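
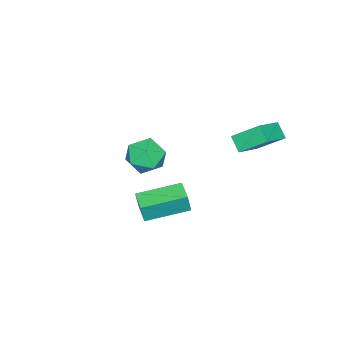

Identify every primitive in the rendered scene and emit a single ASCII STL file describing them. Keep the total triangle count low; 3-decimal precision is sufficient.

solid 
facet normal -0.706 -0.700 0.105
outer loop
vertex 2.016 0.332 -0.787
vertex 0.554 1.862 -0.411
vertex 1.809 0.387 -1.815
endloop
endfacet
facet normal 0.680 -0.712 -0.175
outer loop
vertex 2.586 1.158 -1.929
vertex 2.016 0.332 -0.787
vertex 1.809 0.387 -1.815
endloop
endfacet
facet normal -0.706 -0.700 0.104
outer loop
vertex 1.809 0.387 -1.815
vertex 0.554 1.862 -0.411
vertex 0.347 1.918 -1.439
endloop
endfacet
facet normal -0.196 0.053 -0.979
outer loop
vertex 0.347 1.918 -1.439
vertex 2.586 1.158 -1.929
vertex 1.809 0.387 -1.815
endloop
endfacet
facet normal 0.196 -0.053 0.979
outer loop
vertex 2.016 0.332 -0.787
vertex 1.331 2.633 -0.525
vertex 0.554 1.862 -0.411
endloop
endfacet
facet normal 0.680 -0.712 -0.176
outer loop
vertex 2.793 1.102 -0.901
vertex 2.016 0.332 -0.787
vertex 2.586 1.158 -1.929
endloop
endfacet
facet normal 0.196 -0.053 0.979
outer loop
vertex 2.793 1.102 -0.901
vertex 1.331 2.633 -0.525
vertex 2.016 0.332 -0.787
endloop
endfacet
facet normal -0.680 0.712 0.176
outer loop
vertex 0.554 1.862 -0.411
vertex 1.331 2.633 -0.525
vertex 0.347 1.918 -1.439
endloop
endfacet
facet normal -0.196 0.053 -0.979
outer loop
vertex 1.124 2.688 -1.553
vertex 2.586 1.158 -1.929
vertex 0.347 1.918 -1.439
endloop
endfacet
facet normal -0.680 0.712 0.175
outer loop
vertex 0.347 1.918 -1.439
vertex 1.331 2.633 -0.525
vertex 1.124 2.688 -1.553
endloop
endfacet
facet normal 0.706 0.700 -0.104
outer loop
vertex 1.124 2.688 -1.553
vertex 2.793 1.102 -0.901
vertex 2.586 1.158 -1.929
endloop
endfacet
facet normal 0.706 0.700 -0.105
outer loop
vertex 1.331 2.633 -0.525
vertex 2.793 1.102 -0.901
vertex 1.124 2.688 -1.553
endloop
endfacet
facet normal -0.903 0.069 -0.423
outer loop
vertex -4.855 3.771 0.953
vertex -4.508 4.381 0.312
vertex -4.486 2.519 -0.04
endloop
endfacet
facet normal -0.365 -0.642 0.674
outer loop
vertex -2.932 2.399 0.688
vertex -4.855 3.771 0.953
vertex -4.486 2.519 -0.04
endloop
endfacet
facet normal -0.903 0.069 -0.423
outer loop
vertex -4.486 2.519 -0.04
vertex -4.508 4.381 0.312
vertex -4.139 3.129 -0.681
endloop
endfacet
facet normal 0.225 -0.764 -0.605
outer loop
vertex -4.139 3.129 -0.681
vertex -2.932 2.399 0.688
vertex -4.486 2.519 -0.04
endloop
endfacet
facet normal -0.225 0.764 0.605
outer loop
vertex -4.855 3.771 0.953
vertex -2.954 4.261 1.04
vertex -4.508 4.381 0.312
endloop
endfacet
facet normal -0.365 -0.642 0.674
outer loop
vertex -3.301 3.651 1.681
vertex -4.855 3.771 0.953
vertex -2.932 2.399 0.688
endloop
endfacet
facet normal -0.225 0.764 0.605
outer loop
vertex -3.301 3.651 1.681
vertex -2.954 4.261 1.04
vertex -4.855 3.771 0.953
endloop
endfacet
facet normal 0.365 0.642 -0.674
outer loop
vertex -4.508 4.381 0.312
vertex -2.954 4.261 1.04
vertex -4.139 3.129 -0.681
endloop
endfacet
facet normal 0.225 -0.764 -0.605
outer loop
vertex -2.585 3.009 0.047
vertex -2.932 2.399 0.688
vertex -4.139 3.129 -0.681
endloop
endfacet
facet normal 0.365 0.642 -0.674
outer loop
vertex -4.139 3.129 -0.681
vertex -2.954 4.261 1.04
vertex -2.585 3.009 0.047
endloop
endfacet
facet normal 0.903 -0.069 0.423
outer loop
vertex -2.585 3.009 0.047
vertex -3.301 3.651 1.681
vertex -2.932 2.399 0.688
endloop
endfacet
facet normal 0.903 -0.069 0.423
outer loop
vertex -2.954 4.261 1.04
vertex -3.301 3.651 1.681
vertex -2.585 3.009 0.047
endloop
endfacet
facet normal -0.672 0.728 -0.133
outer loop
vertex -3.273 -1.478 -3.28
vertex -4.002 -2.032 -2.627
vertex -3.289 -1.291 -2.171
endloop
endfacet
facet normal -0.007 0.986 -0.166
outer loop
vertex -3.273 -1.478 -3.28
vertex -3.289 -1.291 -2.171
vertex -2.307 -1.376 -2.714
endloop
endfacet
facet normal 0.336 0.642 -0.689
outer loop
vertex -3.273 -1.478 -3.28
vertex -2.307 -1.376 -2.714
vertex -2.413 -2.169 -3.504
endloop
endfacet
facet normal -0.116 0.173 -0.978
outer loop
vertex -3.273 -1.478 -3.28
vertex -2.413 -2.169 -3.504
vertex -3.461 -2.574 -3.451
endloop
endfacet
facet normal -0.740 0.226 -0.634
outer loop
vertex -3.273 -1.478 -3.28
vertex -3.461 -2.574 -3.451
vertex -4.002 -2.032 -2.627
endloop
endfacet
facet normal 0.320 0.834 0.449
outer loop
vertex -2.307 -1.376 -2.714
vertex -3.289 -1.291 -2.171
vertex -2.439 -1.866 -1.709
endloop
endfacet
facet normal -0.756 0.418 0.504
outer loop
vertex -3.289 -1.291 -2.171
vertex -4.002 -2.032 -2.627
vertex -3.487 -2.271 -1.656
endloop
endfacet
facet normal -0.865 -0.397 -0.307
outer loop
vertex -4.002 -2.032 -2.627
vertex -3.461 -2.574 -3.451
vertex -3.593 -3.064 -2.446
endloop
endfacet
facet normal 0.143 -0.483 -0.864
outer loop
vertex -3.461 -2.574 -3.451
vertex -2.413 -2.169 -3.504
vertex -2.611 -3.149 -2.989
endloop
endfacet
facet normal 0.875 0.277 -0.396
outer loop
vertex -2.413 -2.169 -3.504
vertex -2.307 -1.376 -2.714
vertex -1.898 -2.408 -2.533
endloop
endfacet
facet normal 0.116 -0.173 0.978
outer loop
vertex -2.627 -2.962 -1.88
vertex -2.439 -1.866 -1.709
vertex -3.487 -2.271 -1.656
endloop
endfacet
facet normal -0.336 -0.642 0.689
outer loop
vertex -2.627 -2.962 -1.88
vertex -3.487 -2.271 -1.656
vertex -3.593 -3.064 -2.446
endloop
endfacet
facet normal 0.007 -0.986 0.166
outer loop
vertex -2.627 -2.962 -1.88
vertex -3.593 -3.064 -2.446
vertex -2.611 -3.149 -2.989
endloop
endfacet
facet normal 0.672 -0.728 0.133
outer loop
vertex -2.627 -2.962 -1.88
vertex -2.611 -3.149 -2.989
vertex -1.898 -2.408 -2.533
endloop
endfacet
facet normal 0.740 -0.226 0.634
outer loop
vertex -2.627 -2.962 -1.88
vertex -1.898 -2.408 -2.533
vertex -2.439 -1.866 -1.709
endloop
endfacet
facet normal -0.143 0.483 0.864
outer loop
vertex -3.487 -2.271 -1.656
vertex -2.439 -1.866 -1.709
vertex -3.289 -1.291 -2.171
endloop
endfacet
facet normal -0.875 -0.277 0.396
outer loop
vertex -3.593 -3.064 -2.446
vertex -3.487 -2.271 -1.656
vertex -4.002 -2.032 -2.627
endloop
endfacet
facet normal -0.320 -0.834 -0.449
outer loop
vertex -2.611 -3.149 -2.989
vertex -3.593 -3.064 -2.446
vertex -3.461 -2.574 -3.451
endloop
endfacet
facet normal 0.756 -0.418 -0.504
outer loop
vertex -1.898 -2.408 -2.533
vertex -2.611 -3.149 -2.989
vertex -2.413 -2.169 -3.504
endloop
endfacet
facet normal 0.865 0.397 0.307
outer loop
vertex -2.439 -1.866 -1.709
vertex -1.898 -2.408 -2.533
vertex -2.307 -1.376 -2.714
endloop
endfacet

endsolid


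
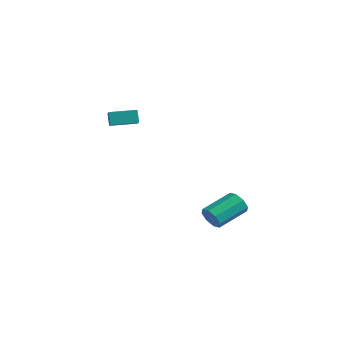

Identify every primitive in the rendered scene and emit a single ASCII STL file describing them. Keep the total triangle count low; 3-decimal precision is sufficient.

solid 
facet normal -0.115 -0.923 -0.368
outer loop
vertex 2.545 3.11 -4.609
vertex 2.102 2.948 -4.065
vertex 2.018 3.222 -4.725
endloop
endfacet
facet normal 0.269 0.328 -0.906
outer loop
vertex 2.545 3.11 -4.609
vertex 2.018 3.222 -4.725
vertex 2.76 4.835 -3.92
endloop
endfacet
facet normal 0.270 0.328 -0.905
outer loop
vertex 2.76 4.835 -3.92
vertex 2.018 3.222 -4.725
vertex 2.234 4.947 -4.036
endloop
endfacet
facet normal 0.115 0.922 0.369
outer loop
vertex 2.76 4.835 -3.92
vertex 2.234 4.947 -4.036
vertex 2.318 4.672 -3.375
endloop
endfacet
facet normal -0.114 -0.923 -0.368
outer loop
vertex 2.018 3.222 -4.725
vertex 2.102 2.948 -4.065
vertex 1.54 3.173 -4.454
endloop
endfacet
facet normal -0.486 0.376 -0.789
outer loop
vertex 2.018 3.222 -4.725
vertex 1.54 3.173 -4.454
vertex 2.234 4.947 -4.036
endloop
endfacet
facet normal -0.486 0.376 -0.789
outer loop
vertex 2.234 4.947 -4.036
vertex 1.54 3.173 -4.454
vertex 1.756 4.898 -3.765
endloop
endfacet
facet normal 0.115 0.922 0.369
outer loop
vertex 2.234 4.947 -4.036
vertex 1.756 4.898 -3.765
vertex 2.318 4.672 -3.375
endloop
endfacet
facet normal -0.115 -0.923 -0.367
outer loop
vertex 1.54 3.173 -4.454
vertex 2.102 2.948 -4.065
vertex 1.392 2.993 -3.955
endloop
endfacet
facet normal -0.956 0.204 -0.210
outer loop
vertex 1.54 3.173 -4.454
vertex 1.392 2.993 -3.955
vertex 1.756 4.898 -3.765
endloop
endfacet
facet normal -0.956 0.204 -0.210
outer loop
vertex 1.756 4.898 -3.765
vertex 1.392 2.993 -3.955
vertex 1.608 4.718 -3.266
endloop
endfacet
facet normal 0.116 0.923 0.367
outer loop
vertex 1.756 4.898 -3.765
vertex 1.608 4.718 -3.266
vertex 2.318 4.672 -3.375
endloop
endfacet
facet normal -0.116 -0.922 -0.370
outer loop
vertex 1.392 2.993 -3.955
vertex 2.102 2.948 -4.065
vertex 1.66 2.785 -3.52
endloop
endfacet
facet normal -0.866 -0.088 0.492
outer loop
vertex 1.392 2.993 -3.955
vertex 1.66 2.785 -3.52
vertex 1.608 4.718 -3.266
endloop
endfacet
facet normal -0.867 -0.088 0.490
outer loop
vertex 1.608 4.718 -3.266
vertex 1.66 2.785 -3.52
vertex 1.875 4.51 -2.831
endloop
endfacet
facet normal 0.116 0.922 0.369
outer loop
vertex 1.608 4.718 -3.266
vertex 1.875 4.51 -2.831
vertex 2.318 4.672 -3.375
endloop
endfacet
facet normal -0.115 -0.922 -0.369
outer loop
vertex 1.66 2.785 -3.52
vertex 2.102 2.948 -4.065
vertex 2.186 2.673 -3.404
endloop
endfacet
facet normal -0.270 -0.328 0.905
outer loop
vertex 1.66 2.785 -3.52
vertex 2.186 2.673 -3.404
vertex 1.875 4.51 -2.831
endloop
endfacet
facet normal -0.269 -0.328 0.906
outer loop
vertex 1.875 4.51 -2.831
vertex 2.186 2.673 -3.404
vertex 2.402 4.398 -2.715
endloop
endfacet
facet normal 0.115 0.923 0.368
outer loop
vertex 1.875 4.51 -2.831
vertex 2.402 4.398 -2.715
vertex 2.318 4.672 -3.375
endloop
endfacet
facet normal -0.115 -0.922 -0.369
outer loop
vertex 2.186 2.673 -3.404
vertex 2.102 2.948 -4.065
vertex 2.664 2.722 -3.675
endloop
endfacet
facet normal 0.486 -0.376 0.789
outer loop
vertex 2.186 2.673 -3.404
vertex 2.664 2.722 -3.675
vertex 2.402 4.398 -2.715
endloop
endfacet
facet normal 0.486 -0.376 0.789
outer loop
vertex 2.402 4.398 -2.715
vertex 2.664 2.722 -3.675
vertex 2.88 4.447 -2.986
endloop
endfacet
facet normal 0.114 0.923 0.368
outer loop
vertex 2.402 4.398 -2.715
vertex 2.88 4.447 -2.986
vertex 2.318 4.672 -3.375
endloop
endfacet
facet normal -0.116 -0.923 -0.367
outer loop
vertex 2.664 2.722 -3.675
vertex 2.102 2.948 -4.065
vertex 2.812 2.902 -4.174
endloop
endfacet
facet normal 0.956 -0.204 0.210
outer loop
vertex 2.664 2.722 -3.675
vertex 2.812 2.902 -4.174
vertex 2.88 4.447 -2.986
endloop
endfacet
facet normal 0.956 -0.204 0.210
outer loop
vertex 2.88 4.447 -2.986
vertex 2.812 2.902 -4.174
vertex 3.028 4.627 -3.485
endloop
endfacet
facet normal 0.115 0.923 0.367
outer loop
vertex 2.88 4.447 -2.986
vertex 3.028 4.627 -3.485
vertex 2.318 4.672 -3.375
endloop
endfacet
facet normal -0.116 -0.922 -0.369
outer loop
vertex 2.812 2.902 -4.174
vertex 2.102 2.948 -4.065
vertex 2.545 3.11 -4.609
endloop
endfacet
facet normal 0.867 0.087 -0.490
outer loop
vertex 2.812 2.902 -4.174
vertex 2.545 3.11 -4.609
vertex 3.028 4.627 -3.485
endloop
endfacet
facet normal 0.866 0.088 -0.492
outer loop
vertex 3.028 4.627 -3.485
vertex 2.545 3.11 -4.609
vertex 2.76 4.835 -3.92
endloop
endfacet
facet normal 0.116 0.922 0.370
outer loop
vertex 3.028 4.627 -3.485
vertex 2.76 4.835 -3.92
vertex 2.318 4.672 -3.375
endloop
endfacet
facet normal -0.564 -0.824 -0.049
outer loop
vertex -0.871 -1.11 3.521
vertex -1.538 -0.63 3.13
vertex -0.567 -1.275 2.8
endloop
endfacet
facet normal 0.732 -0.528 0.430
outer loop
vertex 0.218 -0.13 2.87
vertex -0.871 -1.11 3.521
vertex -0.567 -1.275 2.8
endloop
endfacet
facet normal -0.564 -0.824 -0.050
outer loop
vertex -0.567 -1.275 2.8
vertex -1.538 -0.63 3.13
vertex -1.233 -0.795 2.409
endloop
endfacet
facet normal 0.381 -0.206 -0.901
outer loop
vertex -1.233 -0.795 2.409
vertex 0.218 -0.13 2.87
vertex -0.567 -1.275 2.8
endloop
endfacet
facet normal -0.380 0.206 0.902
outer loop
vertex -0.871 -1.11 3.521
vertex -0.753 0.515 3.2
vertex -1.538 -0.63 3.13
endloop
endfacet
facet normal 0.732 -0.528 0.431
outer loop
vertex -0.087 0.035 3.591
vertex -0.871 -1.11 3.521
vertex 0.218 -0.13 2.87
endloop
endfacet
facet normal -0.381 0.206 0.901
outer loop
vertex -0.087 0.035 3.591
vertex -0.753 0.515 3.2
vertex -0.871 -1.11 3.521
endloop
endfacet
facet normal -0.732 0.528 -0.430
outer loop
vertex -1.538 -0.63 3.13
vertex -0.753 0.515 3.2
vertex -1.233 -0.795 2.409
endloop
endfacet
facet normal 0.381 -0.206 -0.902
outer loop
vertex -0.449 0.35 2.479
vertex 0.218 -0.13 2.87
vertex -1.233 -0.795 2.409
endloop
endfacet
facet normal -0.733 0.528 -0.430
outer loop
vertex -1.233 -0.795 2.409
vertex -0.753 0.515 3.2
vertex -0.449 0.35 2.479
endloop
endfacet
facet normal 0.564 0.824 0.050
outer loop
vertex -0.449 0.35 2.479
vertex -0.087 0.035 3.591
vertex 0.218 -0.13 2.87
endloop
endfacet
facet normal 0.565 0.824 0.050
outer loop
vertex -0.753 0.515 3.2
vertex -0.087 0.035 3.591
vertex -0.449 0.35 2.479
endloop
endfacet

endsolid


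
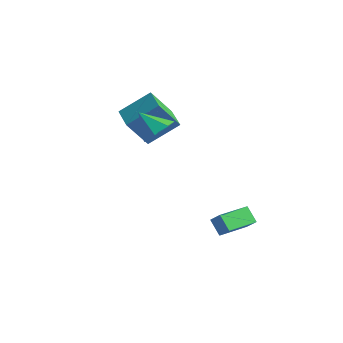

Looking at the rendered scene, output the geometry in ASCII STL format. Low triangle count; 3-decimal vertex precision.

solid 
facet normal 0.715 0.145 -0.685
outer loop
vertex -1.335 -1.393 3.643
vertex -1.776 -0.658 3.338
vertex -1.142 -0.709 3.989
endloop
endfacet
facet normal 0.207 -0.488 0.848
outer loop
vertex -1.335 -1.393 3.643
vertex -1.142 -0.709 3.989
vertex -2.784 -0.862 4.302
endloop
endfacet
facet normal 0.715 0.145 -0.685
outer loop
vertex -1.142 -0.709 3.989
vertex -1.776 -0.658 3.338
vertex -1.427 0.013 3.844
endloop
endfacet
facet normal 0.158 0.254 0.954
outer loop
vertex -1.142 -0.709 3.989
vertex -1.427 0.013 3.844
vertex -2.784 -0.862 4.302
endloop
endfacet
facet normal 0.714 0.145 -0.685
outer loop
vertex -1.427 0.013 3.844
vertex -1.776 -0.658 3.338
vertex -1.975 0.23 3.318
endloop
endfacet
facet normal -0.280 0.749 0.601
outer loop
vertex -1.427 0.013 3.844
vertex -1.975 0.23 3.318
vertex -2.784 -0.862 4.302
endloop
endfacet
facet normal 0.715 0.145 -0.684
outer loop
vertex -1.975 0.23 3.318
vertex -1.776 -0.658 3.338
vertex -2.373 -0.221 2.807
endloop
endfacet
facet normal -0.778 0.625 0.054
outer loop
vertex -1.975 0.23 3.318
vertex -2.373 -0.221 2.807
vertex -2.784 -0.862 4.302
endloop
endfacet
facet normal 0.715 0.146 -0.684
outer loop
vertex -2.373 -0.221 2.807
vertex -1.776 -0.658 3.338
vertex -2.321 -1.001 2.695
endloop
endfacet
facet normal -0.961 -0.025 -0.275
outer loop
vertex -2.373 -0.221 2.807
vertex -2.321 -1.001 2.695
vertex -2.784 -0.862 4.302
endloop
endfacet
facet normal 0.715 0.146 -0.684
outer loop
vertex -2.321 -1.001 2.695
vertex -1.776 -0.658 3.338
vertex -1.859 -1.523 3.067
endloop
endfacet
facet normal -0.691 -0.710 -0.138
outer loop
vertex -2.321 -1.001 2.695
vertex -1.859 -1.523 3.067
vertex -2.784 -0.862 4.302
endloop
endfacet
facet normal 0.715 0.146 -0.684
outer loop
vertex -1.859 -1.523 3.067
vertex -1.776 -0.658 3.338
vertex -1.335 -1.393 3.643
endloop
endfacet
facet normal -0.171 -0.916 0.362
outer loop
vertex -1.859 -1.523 3.067
vertex -1.335 -1.393 3.643
vertex -2.784 -0.862 4.302
endloop
endfacet
facet normal -0.709 0.176 0.683
outer loop
vertex 0.608 0.786 -1.855
vertex 0.87 2.428 -2.006
vertex 0.023 0.822 -2.471
endloop
endfacet
facet normal -0.156 -0.984 0.091
outer loop
vertex 0.71 0.652 -3.134
vertex 0.608 0.786 -1.855
vertex 0.023 0.822 -2.471
endloop
endfacet
facet normal -0.708 0.175 0.684
outer loop
vertex 0.023 0.822 -2.471
vertex 0.87 2.428 -2.006
vertex 0.285 2.465 -2.621
endloop
endfacet
facet normal -0.688 0.044 -0.724
outer loop
vertex 0.285 2.465 -2.621
vertex 0.71 0.652 -3.134
vertex 0.023 0.822 -2.471
endloop
endfacet
facet normal 0.688 -0.043 0.724
outer loop
vertex 0.608 0.786 -1.855
vertex 1.557 2.258 -2.669
vertex 0.87 2.428 -2.006
endloop
endfacet
facet normal -0.157 -0.983 0.090
outer loop
vertex 1.295 0.615 -2.519
vertex 0.608 0.786 -1.855
vertex 0.71 0.652 -3.134
endloop
endfacet
facet normal 0.689 -0.044 0.724
outer loop
vertex 1.295 0.615 -2.519
vertex 1.557 2.258 -2.669
vertex 0.608 0.786 -1.855
endloop
endfacet
facet normal 0.157 0.984 -0.090
outer loop
vertex 0.87 2.428 -2.006
vertex 1.557 2.258 -2.669
vertex 0.285 2.465 -2.621
endloop
endfacet
facet normal -0.689 0.043 -0.724
outer loop
vertex 0.972 2.294 -3.285
vertex 0.71 0.652 -3.134
vertex 0.285 2.465 -2.621
endloop
endfacet
facet normal 0.157 0.983 -0.091
outer loop
vertex 0.285 2.465 -2.621
vertex 1.557 2.258 -2.669
vertex 0.972 2.294 -3.285
endloop
endfacet
facet normal 0.708 -0.176 -0.684
outer loop
vertex 0.972 2.294 -3.285
vertex 1.295 0.615 -2.519
vertex 0.71 0.652 -3.134
endloop
endfacet
facet normal 0.709 -0.175 -0.683
outer loop
vertex 1.557 2.258 -2.669
vertex 1.295 0.615 -2.519
vertex 0.972 2.294 -3.285
endloop
endfacet
facet normal -0.834 0.550 0.036
outer loop
vertex -4.154 1.485 4.027
vertex -3.641 2.358 2.575
vertex -5.017 0.245 2.977
endloop
endfacet
facet normal -0.290 -0.493 0.820
outer loop
vertex -3.799 -0.558 2.925
vertex -4.154 1.485 4.027
vertex -5.017 0.245 2.977
endloop
endfacet
facet normal -0.834 0.550 0.036
outer loop
vertex -5.017 0.245 2.977
vertex -3.641 2.358 2.575
vertex -4.504 1.118 1.525
endloop
endfacet
facet normal -0.469 -0.674 -0.571
outer loop
vertex -4.504 1.118 1.525
vertex -3.799 -0.558 2.925
vertex -5.017 0.245 2.977
endloop
endfacet
facet normal 0.469 0.674 0.571
outer loop
vertex -4.154 1.485 4.027
vertex -2.423 1.555 2.523
vertex -3.641 2.358 2.575
endloop
endfacet
facet normal -0.290 -0.493 0.820
outer loop
vertex -2.936 0.682 3.975
vertex -4.154 1.485 4.027
vertex -3.799 -0.558 2.925
endloop
endfacet
facet normal 0.469 0.674 0.571
outer loop
vertex -2.936 0.682 3.975
vertex -2.423 1.555 2.523
vertex -4.154 1.485 4.027
endloop
endfacet
facet normal 0.290 0.493 -0.820
outer loop
vertex -3.641 2.358 2.575
vertex -2.423 1.555 2.523
vertex -4.504 1.118 1.525
endloop
endfacet
facet normal -0.469 -0.674 -0.571
outer loop
vertex -3.286 0.315 1.473
vertex -3.799 -0.558 2.925
vertex -4.504 1.118 1.525
endloop
endfacet
facet normal 0.290 0.493 -0.820
outer loop
vertex -4.504 1.118 1.525
vertex -2.423 1.555 2.523
vertex -3.286 0.315 1.473
endloop
endfacet
facet normal 0.834 -0.550 -0.036
outer loop
vertex -3.286 0.315 1.473
vertex -2.936 0.682 3.975
vertex -3.799 -0.558 2.925
endloop
endfacet
facet normal 0.834 -0.550 -0.036
outer loop
vertex -2.423 1.555 2.523
vertex -2.936 0.682 3.975
vertex -3.286 0.315 1.473
endloop
endfacet

endsolid


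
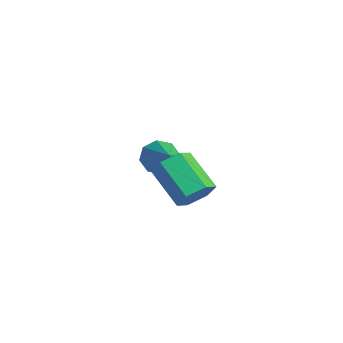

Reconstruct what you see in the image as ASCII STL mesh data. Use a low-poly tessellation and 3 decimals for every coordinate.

solid 
facet normal -0.749 0.251 -0.614
outer loop
vertex -1.561 3.772 -1.236
vertex -2.178 3.256 -0.694
vertex -1.869 4.176 -0.695
endloop
endfacet
facet normal 0.766 0.641 -0.042
outer loop
vertex -1.561 3.772 -1.236
vertex -1.869 4.176 -0.695
vertex -0.582 2.724 0.614
endloop
endfacet
facet normal -0.749 0.251 -0.613
outer loop
vertex -1.869 4.176 -0.695
vertex -2.178 3.256 -0.694
vertex -2.358 4.041 -0.153
endloop
endfacet
facet normal 0.356 0.780 0.515
outer loop
vertex -1.869 4.176 -0.695
vertex -2.358 4.041 -0.153
vertex -0.582 2.724 0.614
endloop
endfacet
facet normal -0.749 0.251 -0.613
outer loop
vertex -2.358 4.041 -0.153
vertex -2.178 3.256 -0.694
vertex -2.741 3.447 0.072
endloop
endfacet
facet normal -0.093 0.405 0.910
outer loop
vertex -2.358 4.041 -0.153
vertex -2.741 3.447 0.072
vertex -0.582 2.724 0.614
endloop
endfacet
facet normal -0.749 0.251 -0.613
outer loop
vertex -2.741 3.447 0.072
vertex -2.178 3.256 -0.694
vertex -2.795 2.741 -0.151
endloop
endfacet
facet normal -0.317 -0.264 0.911
outer loop
vertex -2.741 3.447 0.072
vertex -2.795 2.741 -0.151
vertex -0.582 2.724 0.614
endloop
endfacet
facet normal -0.749 0.250 -0.614
outer loop
vertex -2.795 2.741 -0.151
vertex -2.178 3.256 -0.694
vertex -2.486 2.337 -0.692
endloop
endfacet
facet normal -0.185 -0.835 0.518
outer loop
vertex -2.795 2.741 -0.151
vertex -2.486 2.337 -0.692
vertex -0.582 2.724 0.614
endloop
endfacet
facet normal -0.749 0.250 -0.614
outer loop
vertex -2.486 2.337 -0.692
vertex -2.178 3.256 -0.694
vertex -1.997 2.471 -1.234
endloop
endfacet
facet normal 0.224 -0.974 -0.038
outer loop
vertex -2.486 2.337 -0.692
vertex -1.997 2.471 -1.234
vertex -0.582 2.724 0.614
endloop
endfacet
facet normal -0.749 0.250 -0.614
outer loop
vertex -1.997 2.471 -1.234
vertex -2.178 3.256 -0.694
vertex -1.614 3.066 -1.459
endloop
endfacet
facet normal 0.674 -0.598 -0.434
outer loop
vertex -1.997 2.471 -1.234
vertex -1.614 3.066 -1.459
vertex -0.582 2.724 0.614
endloop
endfacet
facet normal -0.749 0.250 -0.614
outer loop
vertex -1.614 3.066 -1.459
vertex -2.178 3.256 -0.694
vertex -1.561 3.772 -1.236
endloop
endfacet
facet normal 0.898 0.070 -0.435
outer loop
vertex -1.614 3.066 -1.459
vertex -1.561 3.772 -1.236
vertex -0.582 2.724 0.614
endloop
endfacet
facet normal 0.860 0.037 -0.508
outer loop
vertex 4.579 1.118 2.372
vertex 4.095 0.98 1.543
vertex 4.25 1.88 1.87
endloop
endfacet
facet normal 0.381 0.618 0.688
outer loop
vertex 4.579 1.118 2.372
vertex 4.25 1.88 1.87
vertex 2.729 1.039 3.466
endloop
endfacet
facet normal 0.380 0.618 0.688
outer loop
vertex 2.729 1.039 3.466
vertex 4.25 1.88 1.87
vertex 2.4 1.8 2.964
endloop
endfacet
facet normal -0.860 -0.037 0.508
outer loop
vertex 2.729 1.039 3.466
vertex 2.4 1.8 2.964
vertex 2.245 0.9 2.637
endloop
endfacet
facet normal 0.860 0.037 -0.509
outer loop
vertex 4.25 1.88 1.87
vertex 4.095 0.98 1.543
vertex 3.765 1.741 1.041
endloop
endfacet
facet normal -0.105 0.989 -0.105
outer loop
vertex 4.25 1.88 1.87
vertex 3.765 1.741 1.041
vertex 2.4 1.8 2.964
endloop
endfacet
facet normal -0.104 0.989 -0.104
outer loop
vertex 2.4 1.8 2.964
vertex 3.765 1.741 1.041
vertex 1.916 1.662 2.135
endloop
endfacet
facet normal -0.860 -0.037 0.508
outer loop
vertex 2.4 1.8 2.964
vertex 1.916 1.662 2.135
vertex 2.245 0.9 2.637
endloop
endfacet
facet normal 0.860 0.038 -0.509
outer loop
vertex 3.765 1.741 1.041
vertex 4.095 0.98 1.543
vertex 3.611 0.841 0.714
endloop
endfacet
facet normal -0.485 0.371 -0.792
outer loop
vertex 3.765 1.741 1.041
vertex 3.611 0.841 0.714
vertex 1.916 1.662 2.135
endloop
endfacet
facet normal -0.484 0.371 -0.792
outer loop
vertex 1.916 1.662 2.135
vertex 3.611 0.841 0.714
vertex 1.761 0.762 1.808
endloop
endfacet
facet normal -0.860 -0.037 0.508
outer loop
vertex 1.916 1.662 2.135
vertex 1.761 0.762 1.808
vertex 2.245 0.9 2.637
endloop
endfacet
facet normal 0.860 0.037 -0.508
outer loop
vertex 3.611 0.841 0.714
vertex 4.095 0.98 1.543
vertex 3.94 0.08 1.216
endloop
endfacet
facet normal -0.380 -0.618 -0.688
outer loop
vertex 3.611 0.841 0.714
vertex 3.94 0.08 1.216
vertex 1.761 0.762 1.808
endloop
endfacet
facet normal -0.380 -0.618 -0.688
outer loop
vertex 1.761 0.762 1.808
vertex 3.94 0.08 1.216
vertex 2.09 0.0 2.31
endloop
endfacet
facet normal -0.860 -0.037 0.508
outer loop
vertex 1.761 0.762 1.808
vertex 2.09 0.0 2.31
vertex 2.245 0.9 2.637
endloop
endfacet
facet normal 0.860 0.037 -0.508
outer loop
vertex 3.94 0.08 1.216
vertex 4.095 0.98 1.543
vertex 4.424 0.218 2.045
endloop
endfacet
facet normal 0.104 -0.989 0.104
outer loop
vertex 3.94 0.08 1.216
vertex 4.424 0.218 2.045
vertex 2.09 0.0 2.31
endloop
endfacet
facet normal 0.104 -0.989 0.105
outer loop
vertex 2.09 0.0 2.31
vertex 4.424 0.218 2.045
vertex 2.575 0.139 3.139
endloop
endfacet
facet normal -0.860 -0.037 0.509
outer loop
vertex 2.09 0.0 2.31
vertex 2.575 0.139 3.139
vertex 2.245 0.9 2.637
endloop
endfacet
facet normal 0.860 0.037 -0.508
outer loop
vertex 4.424 0.218 2.045
vertex 4.095 0.98 1.543
vertex 4.579 1.118 2.372
endloop
endfacet
facet normal 0.485 -0.371 0.792
outer loop
vertex 4.424 0.218 2.045
vertex 4.579 1.118 2.372
vertex 2.575 0.139 3.139
endloop
endfacet
facet normal 0.484 -0.371 0.792
outer loop
vertex 2.575 0.139 3.139
vertex 4.579 1.118 2.372
vertex 2.729 1.039 3.466
endloop
endfacet
facet normal -0.860 -0.038 0.509
outer loop
vertex 2.575 0.139 3.139
vertex 2.729 1.039 3.466
vertex 2.245 0.9 2.637
endloop
endfacet

endsolid


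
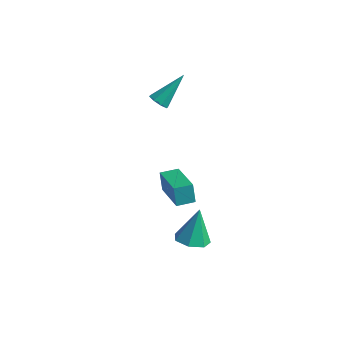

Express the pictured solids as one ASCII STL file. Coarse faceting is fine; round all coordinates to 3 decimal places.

solid 
facet normal 0.035 -0.409 -0.912
outer loop
vertex 4.473 -0.221 -4.451
vertex 3.701 0.02 -4.589
vertex 4.398 0.424 -4.743
endloop
endfacet
facet normal 0.898 0.264 0.352
outer loop
vertex 4.473 -0.221 -4.451
vertex 4.398 0.424 -4.743
vertex 3.639 0.72 -3.031
endloop
endfacet
facet normal 0.036 -0.410 -0.911
outer loop
vertex 4.398 0.424 -4.743
vertex 3.701 0.02 -4.589
vertex 3.798 0.764 -4.92
endloop
endfacet
facet normal 0.478 0.876 0.061
outer loop
vertex 4.398 0.424 -4.743
vertex 3.798 0.764 -4.92
vertex 3.639 0.72 -3.031
endloop
endfacet
facet normal 0.037 -0.410 -0.911
outer loop
vertex 3.798 0.764 -4.92
vertex 3.701 0.02 -4.589
vertex 3.126 0.544 -4.848
endloop
endfacet
facet normal -0.312 0.950 -0.004
outer loop
vertex 3.798 0.764 -4.92
vertex 3.126 0.544 -4.848
vertex 3.639 0.72 -3.031
endloop
endfacet
facet normal 0.037 -0.410 -0.911
outer loop
vertex 3.126 0.544 -4.848
vertex 3.701 0.02 -4.589
vertex 2.886 -0.071 -4.581
endloop
endfacet
facet normal -0.878 0.432 0.206
outer loop
vertex 3.126 0.544 -4.848
vertex 2.886 -0.071 -4.581
vertex 3.639 0.72 -3.031
endloop
endfacet
facet normal 0.037 -0.409 -0.912
outer loop
vertex 2.886 -0.071 -4.581
vertex 3.701 0.02 -4.589
vertex 3.26 -0.617 -4.321
endloop
endfacet
facet normal -0.794 -0.290 0.534
outer loop
vertex 2.886 -0.071 -4.581
vertex 3.26 -0.617 -4.321
vertex 3.639 0.72 -3.031
endloop
endfacet
facet normal 0.036 -0.409 -0.912
outer loop
vertex 3.26 -0.617 -4.321
vertex 3.701 0.02 -4.589
vertex 3.966 -0.684 -4.263
endloop
endfacet
facet normal -0.124 -0.671 0.731
outer loop
vertex 3.26 -0.617 -4.321
vertex 3.966 -0.684 -4.263
vertex 3.639 0.72 -3.031
endloop
endfacet
facet normal 0.035 -0.409 -0.912
outer loop
vertex 3.966 -0.684 -4.263
vertex 3.701 0.02 -4.589
vertex 4.473 -0.221 -4.451
endloop
endfacet
facet normal 0.629 -0.425 0.651
outer loop
vertex 3.966 -0.684 -4.263
vertex 4.473 -0.221 -4.451
vertex 3.639 0.72 -3.031
endloop
endfacet
facet normal -0.295 -0.674 -0.677
outer loop
vertex 0.528 2.447 1.282
vertex 0.176 2.794 1.09
vertex 0.682 2.677 0.986
endloop
endfacet
facet normal 0.923 -0.278 0.264
outer loop
vertex 0.528 2.447 1.282
vertex 0.682 2.677 0.986
vertex 0.704 4.006 2.31
endloop
endfacet
facet normal -0.295 -0.673 -0.678
outer loop
vertex 0.682 2.677 0.986
vertex 0.176 2.794 1.09
vertex 0.54 2.976 0.751
endloop
endfacet
facet normal 0.935 0.242 -0.258
outer loop
vertex 0.682 2.677 0.986
vertex 0.54 2.976 0.751
vertex 0.704 4.006 2.31
endloop
endfacet
facet normal -0.294 -0.674 -0.678
outer loop
vertex 0.54 2.976 0.751
vertex 0.176 2.794 1.09
vertex 0.185 3.168 0.714
endloop
endfacet
facet normal 0.446 0.724 -0.525
outer loop
vertex 0.54 2.976 0.751
vertex 0.185 3.168 0.714
vertex 0.704 4.006 2.31
endloop
endfacet
facet normal -0.293 -0.674 -0.678
outer loop
vertex 0.185 3.168 0.714
vertex 0.176 2.794 1.09
vertex -0.176 3.14 0.898
endloop
endfacet
facet normal -0.263 0.887 -0.380
outer loop
vertex 0.185 3.168 0.714
vertex -0.176 3.14 0.898
vertex 0.704 4.006 2.31
endloop
endfacet
facet normal -0.292 -0.674 -0.679
outer loop
vertex -0.176 3.14 0.898
vertex 0.176 2.794 1.09
vertex -0.331 2.91 1.193
endloop
endfacet
facet normal -0.768 0.634 0.090
outer loop
vertex -0.176 3.14 0.898
vertex -0.331 2.91 1.193
vertex 0.704 4.006 2.31
endloop
endfacet
facet normal -0.292 -0.674 -0.678
outer loop
vertex -0.331 2.91 1.193
vertex 0.176 2.794 1.09
vertex -0.189 2.611 1.429
endloop
endfacet
facet normal -0.782 0.113 0.613
outer loop
vertex -0.331 2.91 1.193
vertex -0.189 2.611 1.429
vertex 0.704 4.006 2.31
endloop
endfacet
facet normal -0.293 -0.674 -0.679
outer loop
vertex -0.189 2.611 1.429
vertex 0.176 2.794 1.09
vertex 0.167 2.42 1.465
endloop
endfacet
facet normal -0.289 -0.372 0.882
outer loop
vertex -0.189 2.611 1.429
vertex 0.167 2.42 1.465
vertex 0.704 4.006 2.31
endloop
endfacet
facet normal -0.294 -0.673 -0.679
outer loop
vertex 0.167 2.42 1.465
vertex 0.176 2.794 1.09
vertex 0.528 2.447 1.282
endloop
endfacet
facet normal 0.414 -0.533 0.738
outer loop
vertex 0.167 2.42 1.465
vertex 0.528 2.447 1.282
vertex 0.704 4.006 2.31
endloop
endfacet
facet normal -0.619 -0.785 -0.000
outer loop
vertex 3.595 -1.249 0.238
vertex 2.138 -0.1 -0.482
vertex 3.862 -1.459 -0.638
endloop
endfacet
facet normal 0.732 -0.578 0.362
outer loop
vertex 4.382 -0.8 -0.638
vertex 3.595 -1.249 0.238
vertex 3.862 -1.459 -0.638
endloop
endfacet
facet normal -0.619 -0.785 0.000
outer loop
vertex 3.862 -1.459 -0.638
vertex 2.138 -0.1 -0.482
vertex 2.405 -0.311 -1.358
endloop
endfacet
facet normal 0.284 -0.224 -0.932
outer loop
vertex 2.405 -0.311 -1.358
vertex 4.382 -0.8 -0.638
vertex 3.862 -1.459 -0.638
endloop
endfacet
facet normal -0.284 0.224 0.932
outer loop
vertex 3.595 -1.249 0.238
vertex 2.658 0.559 -0.482
vertex 2.138 -0.1 -0.482
endloop
endfacet
facet normal 0.732 -0.577 0.362
outer loop
vertex 4.115 -0.589 0.238
vertex 3.595 -1.249 0.238
vertex 4.382 -0.8 -0.638
endloop
endfacet
facet normal -0.284 0.224 0.932
outer loop
vertex 4.115 -0.589 0.238
vertex 2.658 0.559 -0.482
vertex 3.595 -1.249 0.238
endloop
endfacet
facet normal -0.732 0.577 -0.362
outer loop
vertex 2.138 -0.1 -0.482
vertex 2.658 0.559 -0.482
vertex 2.405 -0.311 -1.358
endloop
endfacet
facet normal 0.284 -0.224 -0.932
outer loop
vertex 2.925 0.349 -1.358
vertex 4.382 -0.8 -0.638
vertex 2.405 -0.311 -1.358
endloop
endfacet
facet normal -0.732 0.577 -0.362
outer loop
vertex 2.405 -0.311 -1.358
vertex 2.658 0.559 -0.482
vertex 2.925 0.349 -1.358
endloop
endfacet
facet normal 0.619 0.785 -0.000
outer loop
vertex 2.925 0.349 -1.358
vertex 4.115 -0.589 0.238
vertex 4.382 -0.8 -0.638
endloop
endfacet
facet normal 0.619 0.786 0.000
outer loop
vertex 2.658 0.559 -0.482
vertex 4.115 -0.589 0.238
vertex 2.925 0.349 -1.358
endloop
endfacet

endsolid


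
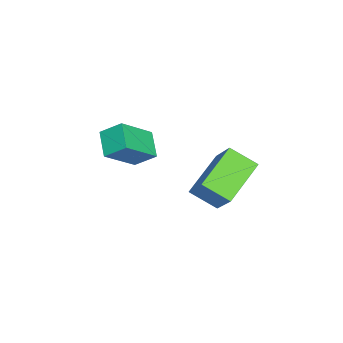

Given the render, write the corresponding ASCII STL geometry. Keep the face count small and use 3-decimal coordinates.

solid 
facet normal -0.560 0.497 -0.663
outer loop
vertex -2.891 -1.032 1.351
vertex -2.914 -0.201 1.993
vertex -1.922 -0.614 0.846
endloop
endfacet
facet normal 0.022 -0.791 -0.612
outer loop
vertex -0.926 -1.499 2.027
vertex -2.891 -1.032 1.351
vertex -1.922 -0.614 0.846
endloop
endfacet
facet normal -0.560 0.497 -0.663
outer loop
vertex -1.922 -0.614 0.846
vertex -2.914 -0.201 1.993
vertex -1.945 0.216 1.488
endloop
endfacet
facet normal 0.829 0.357 -0.431
outer loop
vertex -1.945 0.216 1.488
vertex -0.926 -1.499 2.027
vertex -1.922 -0.614 0.846
endloop
endfacet
facet normal -0.829 -0.356 0.432
outer loop
vertex -2.891 -1.032 1.351
vertex -1.918 -1.086 3.174
vertex -2.914 -0.201 1.993
endloop
endfacet
facet normal 0.022 -0.791 -0.611
outer loop
vertex -1.895 -1.916 2.532
vertex -2.891 -1.032 1.351
vertex -0.926 -1.499 2.027
endloop
endfacet
facet normal -0.828 -0.357 0.432
outer loop
vertex -1.895 -1.916 2.532
vertex -1.918 -1.086 3.174
vertex -2.891 -1.032 1.351
endloop
endfacet
facet normal -0.022 0.791 0.611
outer loop
vertex -2.914 -0.201 1.993
vertex -1.918 -1.086 3.174
vertex -1.945 0.216 1.488
endloop
endfacet
facet normal 0.828 0.357 -0.432
outer loop
vertex -0.949 -0.668 2.669
vertex -0.926 -1.499 2.027
vertex -1.945 0.216 1.488
endloop
endfacet
facet normal -0.023 0.791 0.611
outer loop
vertex -1.945 0.216 1.488
vertex -1.918 -1.086 3.174
vertex -0.949 -0.668 2.669
endloop
endfacet
facet normal 0.560 -0.497 0.663
outer loop
vertex -0.949 -0.668 2.669
vertex -1.895 -1.916 2.532
vertex -0.926 -1.499 2.027
endloop
endfacet
facet normal 0.560 -0.497 0.663
outer loop
vertex -1.918 -1.086 3.174
vertex -1.895 -1.916 2.532
vertex -0.949 -0.668 2.669
endloop
endfacet
facet normal -0.532 -0.351 -0.770
outer loop
vertex -0.672 1.7 0.84
vertex -2.281 2.365 1.649
vertex -0.523 2.787 0.241
endloop
endfacet
facet normal 0.838 -0.347 -0.421
outer loop
vertex 0.521 3.475 1.751
vertex -0.672 1.7 0.84
vertex -0.523 2.787 0.241
endloop
endfacet
facet normal -0.533 -0.351 -0.770
outer loop
vertex -0.523 2.787 0.241
vertex -2.281 2.365 1.649
vertex -2.132 3.452 1.051
endloop
endfacet
facet normal 0.119 0.870 -0.478
outer loop
vertex -2.132 3.452 1.051
vertex 0.521 3.475 1.751
vertex -0.523 2.787 0.241
endloop
endfacet
facet normal -0.119 -0.870 0.479
outer loop
vertex -0.672 1.7 0.84
vertex -1.237 3.053 3.159
vertex -2.281 2.365 1.649
endloop
endfacet
facet normal 0.838 -0.347 -0.422
outer loop
vertex 0.372 2.388 2.349
vertex -0.672 1.7 0.84
vertex 0.521 3.475 1.751
endloop
endfacet
facet normal -0.119 -0.870 0.479
outer loop
vertex 0.372 2.388 2.349
vertex -1.237 3.053 3.159
vertex -0.672 1.7 0.84
endloop
endfacet
facet normal -0.838 0.347 0.421
outer loop
vertex -2.281 2.365 1.649
vertex -1.237 3.053 3.159
vertex -2.132 3.452 1.051
endloop
endfacet
facet normal 0.119 0.870 -0.479
outer loop
vertex -1.088 4.14 2.56
vertex 0.521 3.475 1.751
vertex -2.132 3.452 1.051
endloop
endfacet
facet normal -0.838 0.347 0.421
outer loop
vertex -2.132 3.452 1.051
vertex -1.237 3.053 3.159
vertex -1.088 4.14 2.56
endloop
endfacet
facet normal 0.532 0.351 0.770
outer loop
vertex -1.088 4.14 2.56
vertex 0.372 2.388 2.349
vertex 0.521 3.475 1.751
endloop
endfacet
facet normal 0.533 0.351 0.770
outer loop
vertex -1.237 3.053 3.159
vertex 0.372 2.388 2.349
vertex -1.088 4.14 2.56
endloop
endfacet

endsolid


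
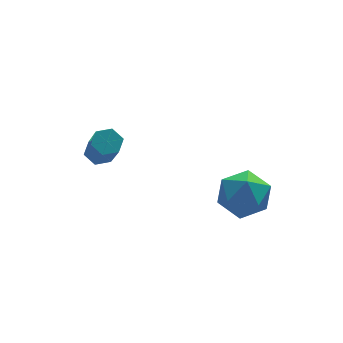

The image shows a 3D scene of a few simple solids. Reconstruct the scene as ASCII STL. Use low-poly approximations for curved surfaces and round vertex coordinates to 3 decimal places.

solid 
facet normal 0.024 0.619 -0.785
outer loop
vertex -0.42 0.646 -0.615
vertex -0.725 1.056 -0.301
vertex -0.125 1.052 -0.286
endloop
endfacet
facet normal 0.870 -0.399 -0.288
outer loop
vertex -0.42 0.646 -0.615
vertex -0.125 1.052 -0.286
vertex -0.47 -0.707 1.107
endloop
endfacet
facet normal 0.871 -0.399 -0.288
outer loop
vertex -0.47 -0.707 1.107
vertex -0.125 1.052 -0.286
vertex -0.175 -0.3 1.435
endloop
endfacet
facet normal -0.022 -0.617 0.786
outer loop
vertex -0.47 -0.707 1.107
vertex -0.175 -0.3 1.435
vertex -0.775 -0.296 1.421
endloop
endfacet
facet normal 0.024 0.617 -0.787
outer loop
vertex -0.125 1.052 -0.286
vertex -0.725 1.056 -0.301
vertex -0.43 1.463 0.027
endloop
endfacet
facet normal 0.861 0.388 0.330
outer loop
vertex -0.125 1.052 -0.286
vertex -0.43 1.463 0.027
vertex -0.175 -0.3 1.435
endloop
endfacet
facet normal 0.861 0.387 0.329
outer loop
vertex -0.175 -0.3 1.435
vertex -0.43 1.463 0.027
vertex -0.48 0.111 1.749
endloop
endfacet
facet normal -0.022 -0.617 0.786
outer loop
vertex -0.175 -0.3 1.435
vertex -0.48 0.111 1.749
vertex -0.775 -0.296 1.421
endloop
endfacet
facet normal 0.022 0.617 -0.786
outer loop
vertex -0.43 1.463 0.027
vertex -0.725 1.056 -0.301
vertex -1.03 1.467 0.013
endloop
endfacet
facet normal -0.009 0.787 0.617
outer loop
vertex -0.43 1.463 0.027
vertex -1.03 1.467 0.013
vertex -0.48 0.111 1.749
endloop
endfacet
facet normal -0.010 0.786 0.618
outer loop
vertex -0.48 0.111 1.749
vertex -1.03 1.467 0.013
vertex -1.08 0.114 1.735
endloop
endfacet
facet normal -0.021 -0.618 0.786
outer loop
vertex -0.48 0.111 1.749
vertex -1.08 0.114 1.735
vertex -0.775 -0.296 1.421
endloop
endfacet
facet normal 0.022 0.617 -0.786
outer loop
vertex -1.03 1.467 0.013
vertex -0.725 1.056 -0.301
vertex -1.325 1.06 -0.315
endloop
endfacet
facet normal -0.871 0.399 0.288
outer loop
vertex -1.03 1.467 0.013
vertex -1.325 1.06 -0.315
vertex -1.08 0.114 1.735
endloop
endfacet
facet normal -0.870 0.399 0.288
outer loop
vertex -1.08 0.114 1.735
vertex -1.325 1.06 -0.315
vertex -1.375 -0.292 1.406
endloop
endfacet
facet normal -0.024 -0.619 0.785
outer loop
vertex -1.08 0.114 1.735
vertex -1.375 -0.292 1.406
vertex -0.775 -0.296 1.421
endloop
endfacet
facet normal 0.022 0.617 -0.786
outer loop
vertex -1.325 1.06 -0.315
vertex -0.725 1.056 -0.301
vertex -1.02 0.649 -0.629
endloop
endfacet
facet normal -0.861 -0.387 -0.329
outer loop
vertex -1.325 1.06 -0.315
vertex -1.02 0.649 -0.629
vertex -1.375 -0.292 1.406
endloop
endfacet
facet normal -0.861 -0.388 -0.330
outer loop
vertex -1.375 -0.292 1.406
vertex -1.02 0.649 -0.629
vertex -1.07 -0.703 1.093
endloop
endfacet
facet normal -0.024 -0.617 0.787
outer loop
vertex -1.375 -0.292 1.406
vertex -1.07 -0.703 1.093
vertex -0.775 -0.296 1.421
endloop
endfacet
facet normal 0.021 0.618 -0.786
outer loop
vertex -1.02 0.649 -0.629
vertex -0.725 1.056 -0.301
vertex -0.42 0.646 -0.615
endloop
endfacet
facet normal 0.010 -0.787 -0.617
outer loop
vertex -1.02 0.649 -0.629
vertex -0.42 0.646 -0.615
vertex -1.07 -0.703 1.093
endloop
endfacet
facet normal 0.009 -0.786 -0.618
outer loop
vertex -1.07 -0.703 1.093
vertex -0.42 0.646 -0.615
vertex -0.47 -0.707 1.107
endloop
endfacet
facet normal -0.022 -0.617 0.786
outer loop
vertex -1.07 -0.703 1.093
vertex -0.47 -0.707 1.107
vertex -0.775 -0.296 1.421
endloop
endfacet
facet normal -0.202 0.871 0.448
outer loop
vertex 3.097 -2.515 -0.049
vertex 2.601 -3.038 0.745
vertex 3.651 -2.83 0.813
endloop
endfacet
facet normal 0.404 0.912 0.073
outer loop
vertex 3.097 -2.515 -0.049
vertex 3.651 -2.83 0.813
vertex 4.075 -2.939 -0.166
endloop
endfacet
facet normal 0.254 0.754 -0.606
outer loop
vertex 3.097 -2.515 -0.049
vertex 4.075 -2.939 -0.166
vertex 3.287 -3.214 -0.839
endloop
endfacet
facet normal -0.444 0.615 -0.651
outer loop
vertex 3.097 -2.515 -0.049
vertex 3.287 -3.214 -0.839
vertex 2.376 -3.276 -0.276
endloop
endfacet
facet normal -0.726 0.688 -0.000
outer loop
vertex 3.097 -2.515 -0.049
vertex 2.376 -3.276 -0.276
vertex 2.601 -3.038 0.745
endloop
endfacet
facet normal 0.851 0.415 0.322
outer loop
vertex 4.075 -2.939 -0.166
vertex 3.651 -2.83 0.813
vertex 4.184 -3.724 0.556
endloop
endfacet
facet normal -0.129 0.348 0.928
outer loop
vertex 3.651 -2.83 0.813
vertex 2.601 -3.038 0.745
vertex 3.273 -3.786 1.119
endloop
endfacet
facet normal -0.978 0.051 0.203
outer loop
vertex 2.601 -3.038 0.745
vertex 2.376 -3.276 -0.276
vertex 2.485 -4.061 0.446
endloop
endfacet
facet normal -0.521 -0.066 -0.851
outer loop
vertex 2.376 -3.276 -0.276
vertex 3.287 -3.214 -0.839
vertex 2.909 -4.17 -0.533
endloop
endfacet
facet normal 0.609 0.158 -0.777
outer loop
vertex 3.287 -3.214 -0.839
vertex 4.075 -2.939 -0.166
vertex 3.959 -3.962 -0.465
endloop
endfacet
facet normal 0.444 -0.615 0.651
outer loop
vertex 3.463 -4.485 0.329
vertex 4.184 -3.724 0.556
vertex 3.273 -3.786 1.119
endloop
endfacet
facet normal -0.254 -0.754 0.606
outer loop
vertex 3.463 -4.485 0.329
vertex 3.273 -3.786 1.119
vertex 2.485 -4.061 0.446
endloop
endfacet
facet normal -0.404 -0.912 -0.073
outer loop
vertex 3.463 -4.485 0.329
vertex 2.485 -4.061 0.446
vertex 2.909 -4.17 -0.533
endloop
endfacet
facet normal 0.202 -0.871 -0.448
outer loop
vertex 3.463 -4.485 0.329
vertex 2.909 -4.17 -0.533
vertex 3.959 -3.962 -0.465
endloop
endfacet
facet normal 0.726 -0.688 0.000
outer loop
vertex 3.463 -4.485 0.329
vertex 3.959 -3.962 -0.465
vertex 4.184 -3.724 0.556
endloop
endfacet
facet normal 0.521 0.066 0.851
outer loop
vertex 3.273 -3.786 1.119
vertex 4.184 -3.724 0.556
vertex 3.651 -2.83 0.813
endloop
endfacet
facet normal -0.609 -0.158 0.777
outer loop
vertex 2.485 -4.061 0.446
vertex 3.273 -3.786 1.119
vertex 2.601 -3.038 0.745
endloop
endfacet
facet normal -0.851 -0.415 -0.322
outer loop
vertex 2.909 -4.17 -0.533
vertex 2.485 -4.061 0.446
vertex 2.376 -3.276 -0.276
endloop
endfacet
facet normal 0.129 -0.348 -0.928
outer loop
vertex 3.959 -3.962 -0.465
vertex 2.909 -4.17 -0.533
vertex 3.287 -3.214 -0.839
endloop
endfacet
facet normal 0.978 -0.051 -0.203
outer loop
vertex 4.184 -3.724 0.556
vertex 3.959 -3.962 -0.465
vertex 4.075 -2.939 -0.166
endloop
endfacet

endsolid


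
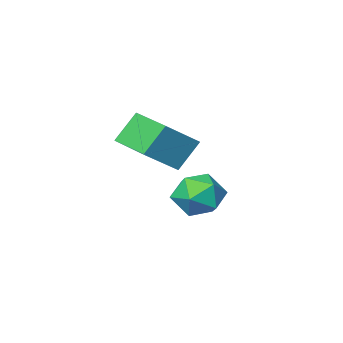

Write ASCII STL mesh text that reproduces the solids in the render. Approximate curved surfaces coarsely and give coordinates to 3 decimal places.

solid 
facet normal -0.089 0.143 0.986
outer loop
vertex -0.332 0.992 -0.006
vertex -0.732 -0.065 0.111
vertex 0.385 0.131 0.183
endloop
endfacet
facet normal 0.448 0.531 0.719
outer loop
vertex -0.332 0.992 -0.006
vertex 0.385 0.131 0.183
vertex 0.649 0.935 -0.575
endloop
endfacet
facet normal 0.180 0.960 0.215
outer loop
vertex -0.332 0.992 -0.006
vertex 0.649 0.935 -0.575
vertex -0.303 1.235 -1.115
endloop
endfacet
facet normal -0.521 0.836 0.170
outer loop
vertex -0.332 0.992 -0.006
vertex -0.303 1.235 -1.115
vertex -1.157 0.617 -0.692
endloop
endfacet
facet normal -0.688 0.332 0.646
outer loop
vertex -0.332 0.992 -0.006
vertex -1.157 0.617 -0.692
vertex -0.732 -0.065 0.111
endloop
endfacet
facet normal 0.909 0.086 0.408
outer loop
vertex 0.649 0.935 -0.575
vertex 0.385 0.131 0.183
vertex 0.857 -0.157 -0.808
endloop
endfacet
facet normal 0.041 -0.543 0.839
outer loop
vertex 0.385 0.131 0.183
vertex -0.732 -0.065 0.111
vertex 0.003 -0.775 -0.385
endloop
endfacet
facet normal -0.927 -0.238 0.289
outer loop
vertex -0.732 -0.065 0.111
vertex -1.157 0.617 -0.692
vertex -0.949 -0.475 -0.925
endloop
endfacet
facet normal -0.658 0.579 -0.482
outer loop
vertex -1.157 0.617 -0.692
vertex -0.303 1.235 -1.115
vertex -0.685 0.329 -1.683
endloop
endfacet
facet normal 0.477 0.779 -0.408
outer loop
vertex -0.303 1.235 -1.115
vertex 0.649 0.935 -0.575
vertex 0.432 0.525 -1.611
endloop
endfacet
facet normal 0.521 -0.836 -0.170
outer loop
vertex 0.032 -0.532 -1.494
vertex 0.857 -0.157 -0.808
vertex 0.003 -0.775 -0.385
endloop
endfacet
facet normal -0.180 -0.960 -0.215
outer loop
vertex 0.032 -0.532 -1.494
vertex 0.003 -0.775 -0.385
vertex -0.949 -0.475 -0.925
endloop
endfacet
facet normal -0.448 -0.531 -0.719
outer loop
vertex 0.032 -0.532 -1.494
vertex -0.949 -0.475 -0.925
vertex -0.685 0.329 -1.683
endloop
endfacet
facet normal 0.089 -0.143 -0.986
outer loop
vertex 0.032 -0.532 -1.494
vertex -0.685 0.329 -1.683
vertex 0.432 0.525 -1.611
endloop
endfacet
facet normal 0.688 -0.332 -0.646
outer loop
vertex 0.032 -0.532 -1.494
vertex 0.432 0.525 -1.611
vertex 0.857 -0.157 -0.808
endloop
endfacet
facet normal 0.658 -0.579 0.482
outer loop
vertex 0.003 -0.775 -0.385
vertex 0.857 -0.157 -0.808
vertex 0.385 0.131 0.183
endloop
endfacet
facet normal -0.477 -0.779 0.408
outer loop
vertex -0.949 -0.475 -0.925
vertex 0.003 -0.775 -0.385
vertex -0.732 -0.065 0.111
endloop
endfacet
facet normal -0.909 -0.086 -0.408
outer loop
vertex -0.685 0.329 -1.683
vertex -0.949 -0.475 -0.925
vertex -1.157 0.617 -0.692
endloop
endfacet
facet normal -0.041 0.543 -0.839
outer loop
vertex 0.432 0.525 -1.611
vertex -0.685 0.329 -1.683
vertex -0.303 1.235 -1.115
endloop
endfacet
facet normal 0.927 0.238 -0.289
outer loop
vertex 0.857 -0.157 -0.808
vertex 0.432 0.525 -1.611
vertex 0.649 0.935 -0.575
endloop
endfacet
facet normal -0.590 0.003 0.808
outer loop
vertex 3.101 1.424 4.303
vertex 2.979 3.288 4.208
vertex 1.66 1.276 3.251
endloop
endfacet
facet normal 0.065 -0.997 0.051
outer loop
vertex 2.521 1.272 2.072
vertex 3.101 1.424 4.303
vertex 1.66 1.276 3.251
endloop
endfacet
facet normal -0.590 0.003 0.808
outer loop
vertex 1.66 1.276 3.251
vertex 2.979 3.288 4.208
vertex 1.538 3.14 3.156
endloop
endfacet
facet normal -0.805 -0.083 -0.588
outer loop
vertex 1.538 3.14 3.156
vertex 2.521 1.272 2.072
vertex 1.66 1.276 3.251
endloop
endfacet
facet normal 0.805 0.083 0.588
outer loop
vertex 3.101 1.424 4.303
vertex 3.84 3.284 3.029
vertex 2.979 3.288 4.208
endloop
endfacet
facet normal 0.065 -0.997 0.051
outer loop
vertex 3.962 1.42 3.124
vertex 3.101 1.424 4.303
vertex 2.521 1.272 2.072
endloop
endfacet
facet normal 0.805 0.083 0.588
outer loop
vertex 3.962 1.42 3.124
vertex 3.84 3.284 3.029
vertex 3.101 1.424 4.303
endloop
endfacet
facet normal -0.065 0.997 -0.051
outer loop
vertex 2.979 3.288 4.208
vertex 3.84 3.284 3.029
vertex 1.538 3.14 3.156
endloop
endfacet
facet normal -0.805 -0.083 -0.588
outer loop
vertex 2.399 3.136 1.977
vertex 2.521 1.272 2.072
vertex 1.538 3.14 3.156
endloop
endfacet
facet normal -0.065 0.997 -0.051
outer loop
vertex 1.538 3.14 3.156
vertex 3.84 3.284 3.029
vertex 2.399 3.136 1.977
endloop
endfacet
facet normal 0.590 -0.003 -0.808
outer loop
vertex 2.399 3.136 1.977
vertex 3.962 1.42 3.124
vertex 2.521 1.272 2.072
endloop
endfacet
facet normal 0.590 -0.003 -0.808
outer loop
vertex 3.84 3.284 3.029
vertex 3.962 1.42 3.124
vertex 2.399 3.136 1.977
endloop
endfacet

endsolid


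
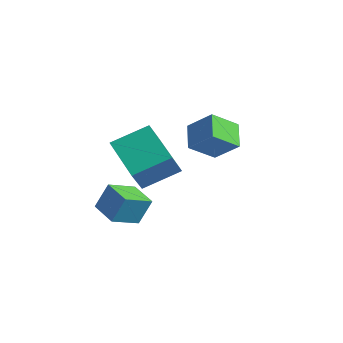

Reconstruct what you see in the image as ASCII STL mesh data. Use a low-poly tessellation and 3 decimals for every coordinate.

solid 
facet normal -0.984 0.035 0.172
outer loop
vertex 1.497 -3.953 2.587
vertex 1.455 -2.798 2.114
vertex 1.294 -4.401 1.515
endloop
endfacet
facet normal 0.035 -0.924 0.380
outer loop
vertex 2.485 -4.442 1.306
vertex 1.497 -3.953 2.587
vertex 1.294 -4.401 1.515
endloop
endfacet
facet normal -0.985 0.035 0.172
outer loop
vertex 1.294 -4.401 1.515
vertex 1.455 -2.798 2.114
vertex 1.252 -3.245 1.041
endloop
endfacet
facet normal -0.173 -0.379 -0.909
outer loop
vertex 1.252 -3.245 1.041
vertex 2.485 -4.442 1.306
vertex 1.294 -4.401 1.515
endloop
endfacet
facet normal 0.173 0.379 0.909
outer loop
vertex 1.497 -3.953 2.587
vertex 2.646 -2.839 1.905
vertex 1.455 -2.798 2.114
endloop
endfacet
facet normal 0.034 -0.925 0.379
outer loop
vertex 2.688 -3.995 2.379
vertex 1.497 -3.953 2.587
vertex 2.485 -4.442 1.306
endloop
endfacet
facet normal 0.172 0.379 0.909
outer loop
vertex 2.688 -3.995 2.379
vertex 2.646 -2.839 1.905
vertex 1.497 -3.953 2.587
endloop
endfacet
facet normal -0.035 0.925 -0.379
outer loop
vertex 1.455 -2.798 2.114
vertex 2.646 -2.839 1.905
vertex 1.252 -3.245 1.041
endloop
endfacet
facet normal -0.172 -0.379 -0.909
outer loop
vertex 2.443 -3.287 0.833
vertex 2.485 -4.442 1.306
vertex 1.252 -3.245 1.041
endloop
endfacet
facet normal -0.034 0.924 -0.380
outer loop
vertex 1.252 -3.245 1.041
vertex 2.646 -2.839 1.905
vertex 2.443 -3.287 0.833
endloop
endfacet
facet normal 0.985 -0.035 -0.172
outer loop
vertex 2.443 -3.287 0.833
vertex 2.688 -3.995 2.379
vertex 2.485 -4.442 1.306
endloop
endfacet
facet normal 0.984 -0.035 -0.172
outer loop
vertex 2.646 -2.839 1.905
vertex 2.688 -3.995 2.379
vertex 2.443 -3.287 0.833
endloop
endfacet
facet normal -0.914 0.136 0.382
outer loop
vertex 1.103 -3.627 4.445
vertex 1.602 -2.272 5.159
vertex 0.795 -3.009 3.488
endloop
endfacet
facet normal -0.310 -0.841 -0.443
outer loop
vertex 2.678 -3.288 2.701
vertex 1.103 -3.627 4.445
vertex 0.795 -3.009 3.488
endloop
endfacet
facet normal -0.914 0.135 0.382
outer loop
vertex 0.795 -3.009 3.488
vertex 1.602 -2.272 5.159
vertex 1.293 -1.655 4.202
endloop
endfacet
facet normal -0.261 0.524 -0.811
outer loop
vertex 1.293 -1.655 4.202
vertex 2.678 -3.288 2.701
vertex 0.795 -3.009 3.488
endloop
endfacet
facet normal 0.261 -0.524 0.811
outer loop
vertex 1.103 -3.627 4.445
vertex 3.485 -2.551 4.372
vertex 1.602 -2.272 5.159
endloop
endfacet
facet normal -0.309 -0.842 -0.443
outer loop
vertex 2.987 -3.905 3.658
vertex 1.103 -3.627 4.445
vertex 2.678 -3.288 2.701
endloop
endfacet
facet normal 0.261 -0.524 0.811
outer loop
vertex 2.987 -3.905 3.658
vertex 3.485 -2.551 4.372
vertex 1.103 -3.627 4.445
endloop
endfacet
facet normal 0.310 0.842 0.443
outer loop
vertex 1.602 -2.272 5.159
vertex 3.485 -2.551 4.372
vertex 1.293 -1.655 4.202
endloop
endfacet
facet normal -0.261 0.524 -0.811
outer loop
vertex 3.177 -1.933 3.415
vertex 2.678 -3.288 2.701
vertex 1.293 -1.655 4.202
endloop
endfacet
facet normal 0.309 0.841 0.444
outer loop
vertex 1.293 -1.655 4.202
vertex 3.485 -2.551 4.372
vertex 3.177 -1.933 3.415
endloop
endfacet
facet normal 0.914 -0.135 -0.382
outer loop
vertex 3.177 -1.933 3.415
vertex 2.987 -3.905 3.658
vertex 2.678 -3.288 2.701
endloop
endfacet
facet normal 0.914 -0.135 -0.382
outer loop
vertex 3.485 -2.551 4.372
vertex 2.987 -3.905 3.658
vertex 3.177 -1.933 3.415
endloop
endfacet
facet normal -0.712 0.461 0.531
outer loop
vertex 1.544 0.497 4.966
vertex 1.691 1.594 4.211
vertex 0.628 0.044 4.131
endloop
endfacet
facet normal -0.110 -0.818 0.564
outer loop
vertex 1.489 -0.514 3.489
vertex 1.544 0.497 4.966
vertex 0.628 0.044 4.131
endloop
endfacet
facet normal -0.712 0.461 0.530
outer loop
vertex 0.628 0.044 4.131
vertex 1.691 1.594 4.211
vertex 0.775 1.141 3.375
endloop
endfacet
facet normal -0.694 -0.343 -0.633
outer loop
vertex 0.775 1.141 3.375
vertex 1.489 -0.514 3.489
vertex 0.628 0.044 4.131
endloop
endfacet
facet normal 0.694 0.343 0.633
outer loop
vertex 1.544 0.497 4.966
vertex 2.552 1.036 3.569
vertex 1.691 1.594 4.211
endloop
endfacet
facet normal -0.110 -0.818 0.564
outer loop
vertex 2.405 -0.061 4.325
vertex 1.544 0.497 4.966
vertex 1.489 -0.514 3.489
endloop
endfacet
facet normal 0.694 0.343 0.633
outer loop
vertex 2.405 -0.061 4.325
vertex 2.552 1.036 3.569
vertex 1.544 0.497 4.966
endloop
endfacet
facet normal 0.110 0.818 -0.564
outer loop
vertex 1.691 1.594 4.211
vertex 2.552 1.036 3.569
vertex 0.775 1.141 3.375
endloop
endfacet
facet normal -0.694 -0.343 -0.633
outer loop
vertex 1.636 0.583 2.734
vertex 1.489 -0.514 3.489
vertex 0.775 1.141 3.375
endloop
endfacet
facet normal 0.110 0.818 -0.564
outer loop
vertex 0.775 1.141 3.375
vertex 2.552 1.036 3.569
vertex 1.636 0.583 2.734
endloop
endfacet
facet normal 0.712 -0.460 -0.530
outer loop
vertex 1.636 0.583 2.734
vertex 2.405 -0.061 4.325
vertex 1.489 -0.514 3.489
endloop
endfacet
facet normal 0.711 -0.461 -0.530
outer loop
vertex 2.552 1.036 3.569
vertex 2.405 -0.061 4.325
vertex 1.636 0.583 2.734
endloop
endfacet

endsolid


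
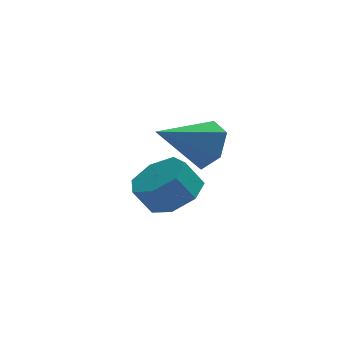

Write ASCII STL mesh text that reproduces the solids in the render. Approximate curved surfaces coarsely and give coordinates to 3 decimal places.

solid 
facet normal 0.844 0.254 -0.472
outer loop
vertex 0.311 -0.068 3.521
vertex -0.144 0.299 2.904
vertex 0.098 0.753 3.581
endloop
endfacet
facet normal 0.103 -0.046 0.994
outer loop
vertex 0.311 -0.068 3.521
vertex 0.098 0.753 3.581
vertex -1.596 -0.139 3.716
endloop
endfacet
facet normal 0.844 0.255 -0.472
outer loop
vertex 0.098 0.753 3.581
vertex -0.144 0.299 2.904
vertex -0.358 1.119 2.964
endloop
endfacet
facet normal -0.315 0.696 0.646
outer loop
vertex 0.098 0.753 3.581
vertex -0.358 1.119 2.964
vertex -1.596 -0.139 3.716
endloop
endfacet
facet normal 0.844 0.255 -0.472
outer loop
vertex -0.358 1.119 2.964
vertex -0.144 0.299 2.904
vertex -0.6 0.666 2.287
endloop
endfacet
facet normal -0.750 0.642 -0.161
outer loop
vertex -0.358 1.119 2.964
vertex -0.6 0.666 2.287
vertex -1.596 -0.139 3.716
endloop
endfacet
facet normal 0.844 0.254 -0.472
outer loop
vertex -0.6 0.666 2.287
vertex -0.144 0.299 2.904
vertex -0.386 -0.155 2.227
endloop
endfacet
facet normal -0.768 -0.155 -0.622
outer loop
vertex -0.6 0.666 2.287
vertex -0.386 -0.155 2.227
vertex -1.596 -0.139 3.716
endloop
endfacet
facet normal 0.844 0.254 -0.472
outer loop
vertex -0.386 -0.155 2.227
vertex -0.144 0.299 2.904
vertex 0.07 -0.522 2.844
endloop
endfacet
facet normal -0.350 -0.896 -0.274
outer loop
vertex -0.386 -0.155 2.227
vertex 0.07 -0.522 2.844
vertex -1.596 -0.139 3.716
endloop
endfacet
facet normal 0.844 0.255 -0.471
outer loop
vertex 0.07 -0.522 2.844
vertex -0.144 0.299 2.904
vertex 0.311 -0.068 3.521
endloop
endfacet
facet normal 0.086 -0.841 0.534
outer loop
vertex 0.07 -0.522 2.844
vertex 0.311 -0.068 3.521
vertex -1.596 -0.139 3.716
endloop
endfacet
facet normal 0.534 0.012 -0.845
outer loop
vertex 0.195 2.91 0.073
vertex -0.595 3.016 -0.425
vertex -0.037 3.68 -0.063
endloop
endfacet
facet normal 0.796 0.330 0.508
outer loop
vertex 0.195 2.91 0.073
vertex -0.037 3.68 -0.063
vertex -0.356 2.899 0.944
endloop
endfacet
facet normal 0.796 0.329 0.508
outer loop
vertex -0.356 2.899 0.944
vertex -0.037 3.68 -0.063
vertex -0.587 3.669 0.807
endloop
endfacet
facet normal -0.535 -0.010 0.844
outer loop
vertex -0.356 2.899 0.944
vertex -0.587 3.669 0.807
vertex -1.145 3.004 0.445
endloop
endfacet
facet normal 0.535 0.011 -0.845
outer loop
vertex -0.037 3.68 -0.063
vertex -0.595 3.016 -0.425
vertex -0.689 3.95 -0.472
endloop
endfacet
facet normal 0.274 0.944 0.185
outer loop
vertex -0.037 3.68 -0.063
vertex -0.689 3.95 -0.472
vertex -0.587 3.669 0.807
endloop
endfacet
facet normal 0.273 0.944 0.186
outer loop
vertex -0.587 3.669 0.807
vertex -0.689 3.95 -0.472
vertex -1.24 3.938 0.398
endloop
endfacet
facet normal -0.534 -0.012 0.845
outer loop
vertex -0.587 3.669 0.807
vertex -1.24 3.938 0.398
vertex -1.145 3.004 0.445
endloop
endfacet
facet normal 0.535 0.011 -0.845
outer loop
vertex -0.689 3.95 -0.472
vertex -0.595 3.016 -0.425
vertex -1.27 3.516 -0.846
endloop
endfacet
facet normal -0.455 0.847 -0.276
outer loop
vertex -0.689 3.95 -0.472
vertex -1.27 3.516 -0.846
vertex -1.24 3.938 0.398
endloop
endfacet
facet normal -0.453 0.847 -0.276
outer loop
vertex -1.24 3.938 0.398
vertex -1.27 3.516 -0.846
vertex -1.821 3.505 0.024
endloop
endfacet
facet normal -0.535 -0.012 0.845
outer loop
vertex -1.24 3.938 0.398
vertex -1.821 3.505 0.024
vertex -1.145 3.004 0.445
endloop
endfacet
facet normal 0.535 0.011 -0.845
outer loop
vertex -1.27 3.516 -0.846
vertex -0.595 3.016 -0.425
vertex -1.343 2.706 -0.903
endloop
endfacet
facet normal -0.840 0.113 -0.531
outer loop
vertex -1.27 3.516 -0.846
vertex -1.343 2.706 -0.903
vertex -1.821 3.505 0.024
endloop
endfacet
facet normal -0.841 0.111 -0.530
outer loop
vertex -1.821 3.505 0.024
vertex -1.343 2.706 -0.903
vertex -1.893 2.694 -0.032
endloop
endfacet
facet normal -0.534 -0.011 0.845
outer loop
vertex -1.821 3.505 0.024
vertex -1.893 2.694 -0.032
vertex -1.145 3.004 0.445
endloop
endfacet
facet normal 0.535 0.012 -0.845
outer loop
vertex -1.343 2.706 -0.903
vertex -0.595 3.016 -0.425
vertex -0.852 2.129 -0.6
endloop
endfacet
facet normal -0.594 -0.707 -0.385
outer loop
vertex -1.343 2.706 -0.903
vertex -0.852 2.129 -0.6
vertex -1.893 2.694 -0.032
endloop
endfacet
facet normal -0.594 -0.706 -0.385
outer loop
vertex -1.893 2.694 -0.032
vertex -0.852 2.129 -0.6
vertex -1.403 2.117 0.271
endloop
endfacet
facet normal -0.535 -0.010 0.845
outer loop
vertex -1.893 2.694 -0.032
vertex -1.403 2.117 0.271
vertex -1.145 3.004 0.445
endloop
endfacet
facet normal 0.536 0.011 -0.844
outer loop
vertex -0.852 2.129 -0.6
vertex -0.595 3.016 -0.425
vertex -0.168 2.22 -0.165
endloop
endfacet
facet normal 0.100 -0.994 0.050
outer loop
vertex -0.852 2.129 -0.6
vertex -0.168 2.22 -0.165
vertex -1.403 2.117 0.271
endloop
endfacet
facet normal 0.100 -0.994 0.050
outer loop
vertex -1.403 2.117 0.271
vertex -0.168 2.22 -0.165
vertex -0.718 2.208 0.705
endloop
endfacet
facet normal -0.534 -0.010 0.845
outer loop
vertex -1.403 2.117 0.271
vertex -0.718 2.208 0.705
vertex -1.145 3.004 0.445
endloop
endfacet
facet normal 0.534 0.010 -0.845
outer loop
vertex -0.168 2.22 -0.165
vertex -0.595 3.016 -0.425
vertex 0.195 2.91 0.073
endloop
endfacet
facet normal 0.719 -0.532 0.447
outer loop
vertex -0.168 2.22 -0.165
vertex 0.195 2.91 0.073
vertex -0.718 2.208 0.705
endloop
endfacet
facet normal 0.719 -0.532 0.448
outer loop
vertex -0.718 2.208 0.705
vertex 0.195 2.91 0.073
vertex -0.356 2.899 0.944
endloop
endfacet
facet normal -0.536 -0.011 0.844
outer loop
vertex -0.718 2.208 0.705
vertex -0.356 2.899 0.944
vertex -1.145 3.004 0.445
endloop
endfacet

endsolid


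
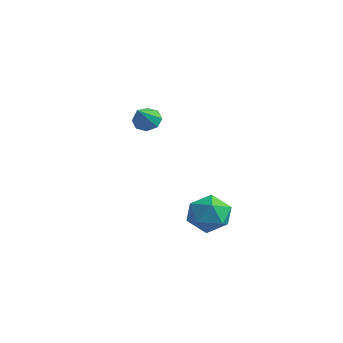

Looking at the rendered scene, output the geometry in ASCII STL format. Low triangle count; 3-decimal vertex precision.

solid 
facet normal -0.295 0.682 -0.669
outer loop
vertex -1.848 3.426 -0.928
vertex -2.493 3.415 -0.655
vertex -1.91 3.785 -0.535
endloop
endfacet
facet normal 0.988 0.002 0.154
outer loop
vertex -1.848 3.426 -0.928
vertex -1.91 3.785 -0.535
vertex -2.047 2.385 0.355
endloop
endfacet
facet normal -0.295 0.682 -0.669
outer loop
vertex -1.91 3.785 -0.535
vertex -2.493 3.415 -0.655
vertex -2.314 3.927 -0.212
endloop
endfacet
facet normal 0.657 0.358 0.664
outer loop
vertex -1.91 3.785 -0.535
vertex -2.314 3.927 -0.212
vertex -2.047 2.385 0.355
endloop
endfacet
facet normal -0.296 0.682 -0.669
outer loop
vertex -2.314 3.927 -0.212
vertex -2.493 3.415 -0.655
vertex -2.822 3.769 -0.148
endloop
endfacet
facet normal 0.010 0.347 0.938
outer loop
vertex -2.314 3.927 -0.212
vertex -2.822 3.769 -0.148
vertex -2.047 2.385 0.355
endloop
endfacet
facet normal -0.295 0.683 -0.668
outer loop
vertex -2.822 3.769 -0.148
vertex -2.493 3.415 -0.655
vertex -3.137 3.404 -0.382
endloop
endfacet
facet normal -0.577 -0.026 0.817
outer loop
vertex -2.822 3.769 -0.148
vertex -3.137 3.404 -0.382
vertex -2.047 2.385 0.355
endloop
endfacet
facet normal -0.295 0.683 -0.668
outer loop
vertex -3.137 3.404 -0.382
vertex -2.493 3.415 -0.655
vertex -3.075 3.046 -0.775
endloop
endfacet
facet normal -0.756 -0.539 0.372
outer loop
vertex -3.137 3.404 -0.382
vertex -3.075 3.046 -0.775
vertex -2.047 2.385 0.355
endloop
endfacet
facet normal -0.295 0.683 -0.668
outer loop
vertex -3.075 3.046 -0.775
vertex -2.493 3.415 -0.655
vertex -2.672 2.904 -1.098
endloop
endfacet
facet normal -0.425 -0.895 -0.137
outer loop
vertex -3.075 3.046 -0.775
vertex -2.672 2.904 -1.098
vertex -2.047 2.385 0.355
endloop
endfacet
facet normal -0.294 0.683 -0.669
outer loop
vertex -2.672 2.904 -1.098
vertex -2.493 3.415 -0.655
vertex -2.164 3.061 -1.161
endloop
endfacet
facet normal 0.222 -0.884 -0.411
outer loop
vertex -2.672 2.904 -1.098
vertex -2.164 3.061 -1.161
vertex -2.047 2.385 0.355
endloop
endfacet
facet normal -0.295 0.682 -0.669
outer loop
vertex -2.164 3.061 -1.161
vertex -2.493 3.415 -0.655
vertex -1.848 3.426 -0.928
endloop
endfacet
facet normal 0.807 -0.513 -0.291
outer loop
vertex -2.164 3.061 -1.161
vertex -1.848 3.426 -0.928
vertex -2.047 2.385 0.355
endloop
endfacet
facet normal -0.893 -0.420 0.160
outer loop
vertex 2.087 1.833 -3.831
vertex 2.391 0.968 -4.407
vertex 2.569 0.996 -3.339
endloop
endfacet
facet normal -0.711 0.004 0.703
outer loop
vertex 2.087 1.833 -3.831
vertex 2.569 0.996 -3.339
vertex 2.839 2.01 -3.072
endloop
endfacet
facet normal -0.605 0.661 0.445
outer loop
vertex 2.087 1.833 -3.831
vertex 2.839 2.01 -3.072
vertex 2.829 2.609 -3.975
endloop
endfacet
facet normal -0.722 0.642 -0.260
outer loop
vertex 2.087 1.833 -3.831
vertex 2.829 2.609 -3.975
vertex 2.552 1.964 -4.8
endloop
endfacet
facet normal -0.900 -0.026 -0.435
outer loop
vertex 2.087 1.833 -3.831
vertex 2.552 1.964 -4.8
vertex 2.391 0.968 -4.407
endloop
endfacet
facet normal -0.090 -0.231 0.969
outer loop
vertex 2.839 2.01 -3.072
vertex 2.569 0.996 -3.339
vertex 3.608 1.256 -3.18
endloop
endfacet
facet normal -0.386 -0.918 0.088
outer loop
vertex 2.569 0.996 -3.339
vertex 2.391 0.968 -4.407
vertex 3.331 0.611 -4.005
endloop
endfacet
facet normal -0.398 -0.280 -0.874
outer loop
vertex 2.391 0.968 -4.407
vertex 2.552 1.964 -4.8
vertex 3.321 1.21 -4.908
endloop
endfacet
facet normal -0.110 0.801 -0.589
outer loop
vertex 2.552 1.964 -4.8
vertex 2.829 2.609 -3.975
vertex 3.591 2.224 -4.641
endloop
endfacet
facet normal 0.080 0.831 0.550
outer loop
vertex 2.829 2.609 -3.975
vertex 2.839 2.01 -3.072
vertex 3.769 2.252 -3.573
endloop
endfacet
facet normal 0.722 -0.642 0.260
outer loop
vertex 4.073 1.387 -4.149
vertex 3.608 1.256 -3.18
vertex 3.331 0.611 -4.005
endloop
endfacet
facet normal 0.605 -0.661 -0.445
outer loop
vertex 4.073 1.387 -4.149
vertex 3.331 0.611 -4.005
vertex 3.321 1.21 -4.908
endloop
endfacet
facet normal 0.711 -0.004 -0.703
outer loop
vertex 4.073 1.387 -4.149
vertex 3.321 1.21 -4.908
vertex 3.591 2.224 -4.641
endloop
endfacet
facet normal 0.893 0.420 -0.160
outer loop
vertex 4.073 1.387 -4.149
vertex 3.591 2.224 -4.641
vertex 3.769 2.252 -3.573
endloop
endfacet
facet normal 0.900 0.026 0.435
outer loop
vertex 4.073 1.387 -4.149
vertex 3.769 2.252 -3.573
vertex 3.608 1.256 -3.18
endloop
endfacet
facet normal 0.110 -0.801 0.589
outer loop
vertex 3.331 0.611 -4.005
vertex 3.608 1.256 -3.18
vertex 2.569 0.996 -3.339
endloop
endfacet
facet normal -0.080 -0.831 -0.550
outer loop
vertex 3.321 1.21 -4.908
vertex 3.331 0.611 -4.005
vertex 2.391 0.968 -4.407
endloop
endfacet
facet normal 0.090 0.231 -0.969
outer loop
vertex 3.591 2.224 -4.641
vertex 3.321 1.21 -4.908
vertex 2.552 1.964 -4.8
endloop
endfacet
facet normal 0.386 0.918 -0.088
outer loop
vertex 3.769 2.252 -3.573
vertex 3.591 2.224 -4.641
vertex 2.829 2.609 -3.975
endloop
endfacet
facet normal 0.398 0.280 0.874
outer loop
vertex 3.608 1.256 -3.18
vertex 3.769 2.252 -3.573
vertex 2.839 2.01 -3.072
endloop
endfacet

endsolid


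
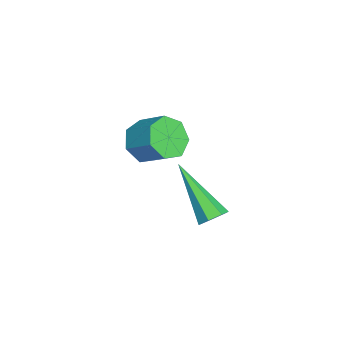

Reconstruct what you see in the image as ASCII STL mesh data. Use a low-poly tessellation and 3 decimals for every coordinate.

solid 
facet normal -0.467 -0.675 -0.571
outer loop
vertex 0.765 -2.621 -3.367
vertex 0.527 -3.025 -2.694
vertex 0.14 -2.421 -3.092
endloop
endfacet
facet normal -0.101 0.682 -0.724
outer loop
vertex 0.765 -2.621 -3.367
vertex 0.14 -2.421 -3.092
vertex 1.311 -1.831 -2.699
endloop
endfacet
facet normal -0.101 0.682 -0.724
outer loop
vertex 1.311 -1.831 -2.699
vertex 0.14 -2.421 -3.092
vertex 0.686 -1.631 -2.424
endloop
endfacet
facet normal 0.467 0.675 0.571
outer loop
vertex 1.311 -1.831 -2.699
vertex 0.686 -1.631 -2.424
vertex 1.073 -2.235 -2.026
endloop
endfacet
facet normal -0.467 -0.675 -0.571
outer loop
vertex 0.14 -2.421 -3.092
vertex 0.527 -3.025 -2.694
vertex -0.194 -2.676 -2.517
endloop
endfacet
facet normal -0.750 0.645 -0.150
outer loop
vertex 0.14 -2.421 -3.092
vertex -0.194 -2.676 -2.517
vertex 0.686 -1.631 -2.424
endloop
endfacet
facet normal -0.750 0.645 -0.150
outer loop
vertex 0.686 -1.631 -2.424
vertex -0.194 -2.676 -2.517
vertex 0.352 -1.886 -1.849
endloop
endfacet
facet normal 0.467 0.675 0.571
outer loop
vertex 0.686 -1.631 -2.424
vertex 0.352 -1.886 -1.849
vertex 1.073 -2.235 -2.026
endloop
endfacet
facet normal -0.467 -0.675 -0.571
outer loop
vertex -0.194 -2.676 -2.517
vertex 0.527 -3.025 -2.694
vertex 0.015 -3.194 -2.076
endloop
endfacet
facet normal -0.834 0.122 0.538
outer loop
vertex -0.194 -2.676 -2.517
vertex 0.015 -3.194 -2.076
vertex 0.352 -1.886 -1.849
endloop
endfacet
facet normal -0.834 0.122 0.538
outer loop
vertex 0.352 -1.886 -1.849
vertex 0.015 -3.194 -2.076
vertex 0.561 -2.404 -1.408
endloop
endfacet
facet normal 0.467 0.675 0.571
outer loop
vertex 0.352 -1.886 -1.849
vertex 0.561 -2.404 -1.408
vertex 1.073 -2.235 -2.026
endloop
endfacet
facet normal -0.466 -0.676 -0.571
outer loop
vertex 0.015 -3.194 -2.076
vertex 0.527 -3.025 -2.694
vertex 0.61 -3.584 -2.1
endloop
endfacet
facet normal -0.290 -0.493 0.820
outer loop
vertex 0.015 -3.194 -2.076
vertex 0.61 -3.584 -2.1
vertex 0.561 -2.404 -1.408
endloop
endfacet
facet normal -0.290 -0.493 0.820
outer loop
vertex 0.561 -2.404 -1.408
vertex 0.61 -3.584 -2.1
vertex 1.156 -2.794 -1.432
endloop
endfacet
facet normal 0.466 0.676 0.571
outer loop
vertex 0.561 -2.404 -1.408
vertex 1.156 -2.794 -1.432
vertex 1.073 -2.235 -2.026
endloop
endfacet
facet normal -0.467 -0.676 -0.571
outer loop
vertex 0.61 -3.584 -2.1
vertex 0.527 -3.025 -2.694
vertex 1.142 -3.554 -2.571
endloop
endfacet
facet normal 0.471 -0.736 0.485
outer loop
vertex 0.61 -3.584 -2.1
vertex 1.142 -3.554 -2.571
vertex 1.156 -2.794 -1.432
endloop
endfacet
facet normal 0.472 -0.736 0.485
outer loop
vertex 1.156 -2.794 -1.432
vertex 1.142 -3.554 -2.571
vertex 1.688 -2.763 -1.903
endloop
endfacet
facet normal 0.466 0.676 0.571
outer loop
vertex 1.156 -2.794 -1.432
vertex 1.688 -2.763 -1.903
vertex 1.073 -2.235 -2.026
endloop
endfacet
facet normal -0.467 -0.675 -0.571
outer loop
vertex 1.142 -3.554 -2.571
vertex 0.527 -3.025 -2.694
vertex 1.211 -3.125 -3.135
endloop
endfacet
facet normal 0.879 -0.425 -0.216
outer loop
vertex 1.142 -3.554 -2.571
vertex 1.211 -3.125 -3.135
vertex 1.688 -2.763 -1.903
endloop
endfacet
facet normal 0.879 -0.425 -0.215
outer loop
vertex 1.688 -2.763 -1.903
vertex 1.211 -3.125 -3.135
vertex 1.757 -2.335 -2.467
endloop
endfacet
facet normal 0.466 0.676 0.570
outer loop
vertex 1.688 -2.763 -1.903
vertex 1.757 -2.335 -2.467
vertex 1.073 -2.235 -2.026
endloop
endfacet
facet normal -0.467 -0.676 -0.571
outer loop
vertex 1.211 -3.125 -3.135
vertex 0.527 -3.025 -2.694
vertex 0.765 -2.621 -3.367
endloop
endfacet
facet normal 0.624 0.206 -0.754
outer loop
vertex 1.211 -3.125 -3.135
vertex 0.765 -2.621 -3.367
vertex 1.757 -2.335 -2.467
endloop
endfacet
facet normal 0.624 0.206 -0.754
outer loop
vertex 1.757 -2.335 -2.467
vertex 0.765 -2.621 -3.367
vertex 1.311 -1.831 -2.699
endloop
endfacet
facet normal 0.467 0.676 0.571
outer loop
vertex 1.757 -2.335 -2.467
vertex 1.311 -1.831 -2.699
vertex 1.073 -2.235 -2.026
endloop
endfacet
facet normal 0.577 0.500 -0.646
outer loop
vertex 4.725 -1.169 -2.992
vertex 4.426 -0.758 -2.941
vertex 4.839 -0.886 -2.671
endloop
endfacet
facet normal 0.639 -0.675 0.369
outer loop
vertex 4.725 -1.169 -2.992
vertex 4.839 -0.886 -2.671
vertex 3.174 -1.842 -1.539
endloop
endfacet
facet normal 0.577 0.498 -0.647
outer loop
vertex 4.839 -0.886 -2.671
vertex 4.426 -0.758 -2.941
vertex 4.643 -0.507 -2.554
endloop
endfacet
facet normal 0.551 0.028 0.834
outer loop
vertex 4.839 -0.886 -2.671
vertex 4.643 -0.507 -2.554
vertex 3.174 -1.842 -1.539
endloop
endfacet
facet normal 0.575 0.500 -0.647
outer loop
vertex 4.643 -0.507 -2.554
vertex 4.426 -0.758 -2.941
vertex 4.283 -0.318 -2.728
endloop
endfacet
facet normal -0.041 0.633 0.773
outer loop
vertex 4.643 -0.507 -2.554
vertex 4.283 -0.318 -2.728
vertex 3.174 -1.842 -1.539
endloop
endfacet
facet normal 0.577 0.500 -0.646
outer loop
vertex 4.283 -0.318 -2.728
vertex 4.426 -0.758 -2.941
vertex 4.031 -0.46 -3.063
endloop
endfacet
facet normal -0.692 0.684 0.231
outer loop
vertex 4.283 -0.318 -2.728
vertex 4.031 -0.46 -3.063
vertex 3.174 -1.842 -1.539
endloop
endfacet
facet normal 0.577 0.500 -0.646
outer loop
vertex 4.031 -0.46 -3.063
vertex 4.426 -0.758 -2.941
vertex 4.077 -0.827 -3.306
endloop
endfacet
facet normal -0.912 0.141 -0.385
outer loop
vertex 4.031 -0.46 -3.063
vertex 4.077 -0.827 -3.306
vertex 3.174 -1.842 -1.539
endloop
endfacet
facet normal 0.577 0.499 -0.646
outer loop
vertex 4.077 -0.827 -3.306
vertex 4.426 -0.758 -2.941
vertex 4.385 -1.142 -3.274
endloop
endfacet
facet normal -0.535 -0.585 -0.609
outer loop
vertex 4.077 -0.827 -3.306
vertex 4.385 -1.142 -3.274
vertex 3.174 -1.842 -1.539
endloop
endfacet
facet normal 0.576 0.499 -0.647
outer loop
vertex 4.385 -1.142 -3.274
vertex 4.426 -0.758 -2.941
vertex 4.725 -1.169 -2.992
endloop
endfacet
facet normal 0.153 -0.949 -0.276
outer loop
vertex 4.385 -1.142 -3.274
vertex 4.725 -1.169 -2.992
vertex 3.174 -1.842 -1.539
endloop
endfacet

endsolid
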